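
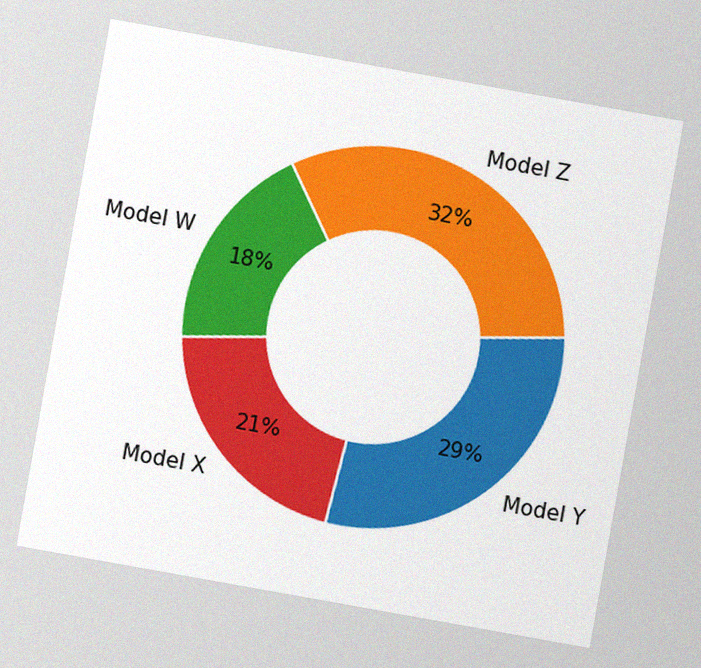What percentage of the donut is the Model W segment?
The chart is tilted about 10° clockwise, with some photo noise. The Model W segment takes up 18% of the ring.

18%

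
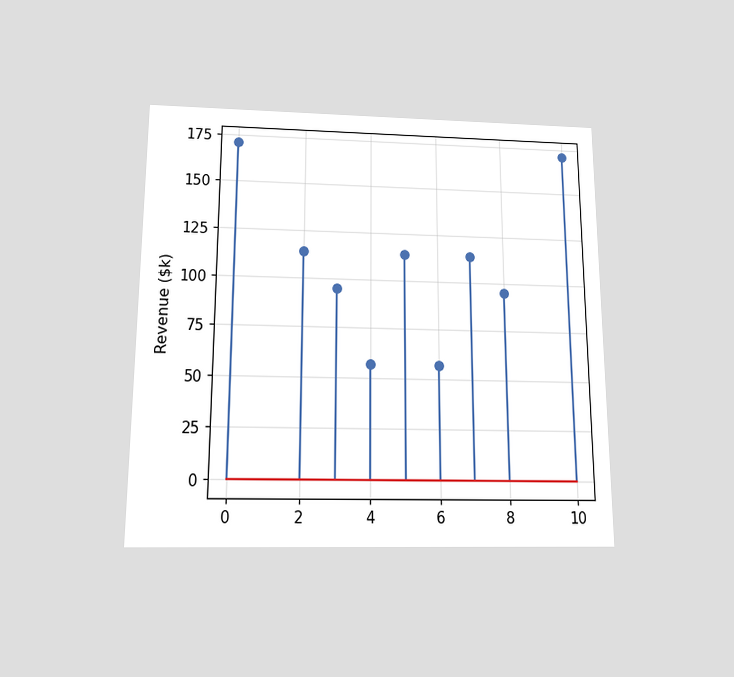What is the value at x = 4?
$57k

The chart is viewed slightly from below. The stem at x=4 reaches $57k.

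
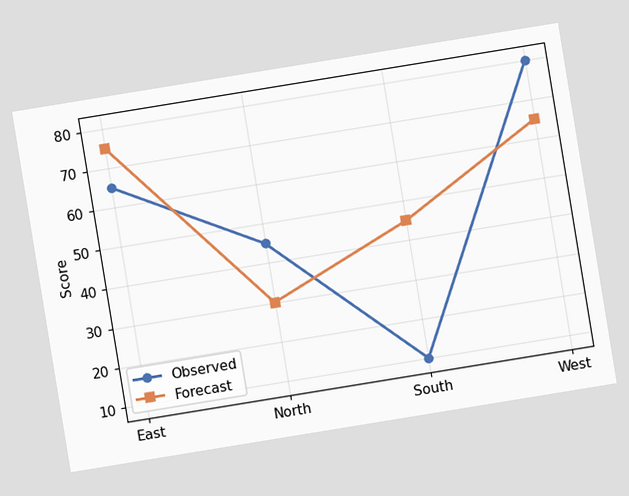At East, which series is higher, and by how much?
Forecast, by 10

The chart is tilted about 9° counter-clockwise. At East, Forecast sits above the other line by 10.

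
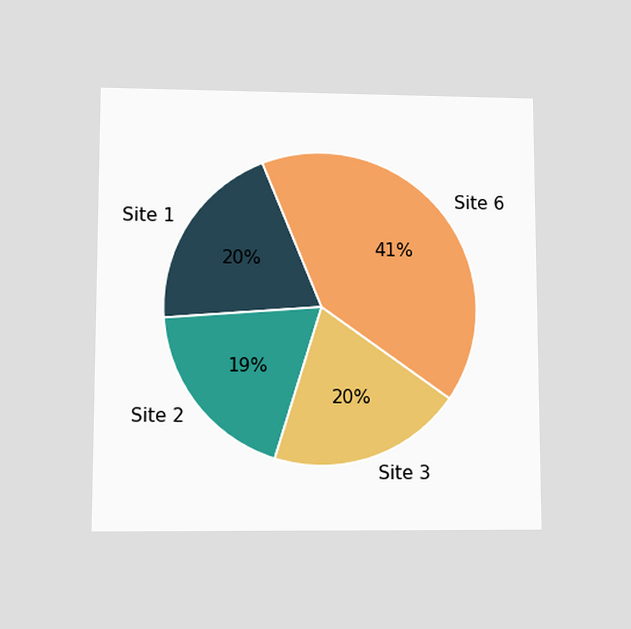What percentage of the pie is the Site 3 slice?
20%

The chart is viewed at a slight angle. The Site 3 slice takes up 20% of the pie.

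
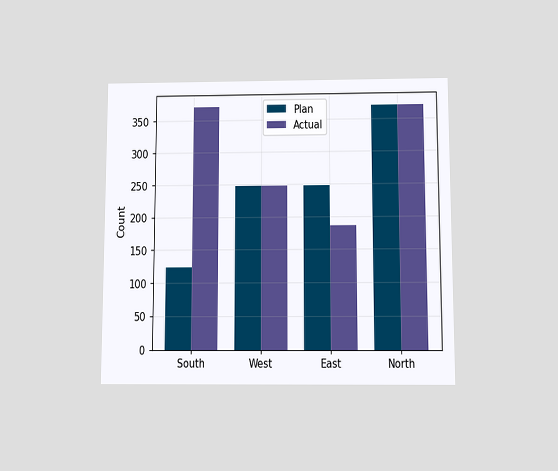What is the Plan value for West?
The chart is viewed slightly from below. The Plan bar at West reaches 248 on the y-axis.

248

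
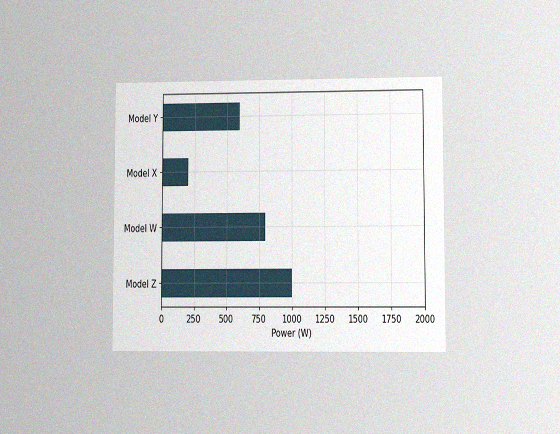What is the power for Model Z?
1000W

The chart is viewed at a slight angle, with some photo noise. Reading along the chart's x-axis, the Model Z bar reaches 1000W.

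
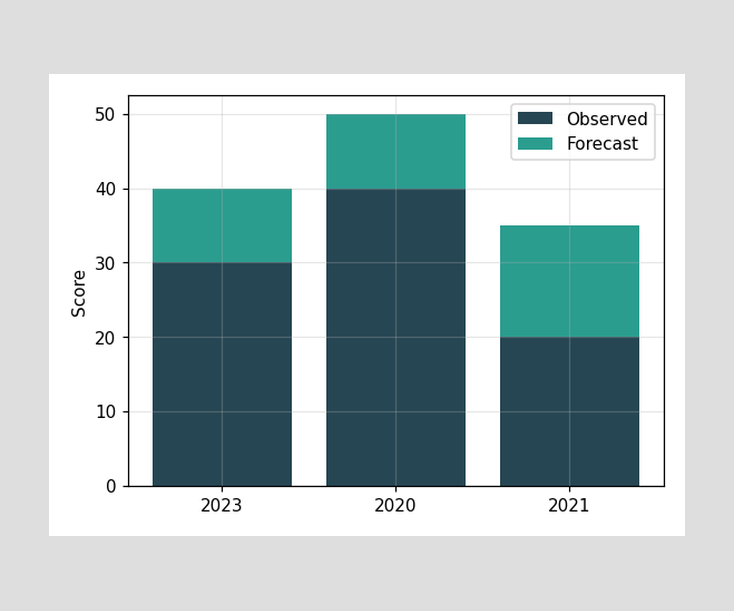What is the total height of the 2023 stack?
40

The 2023 stack's top reaches 40 on the y-axis.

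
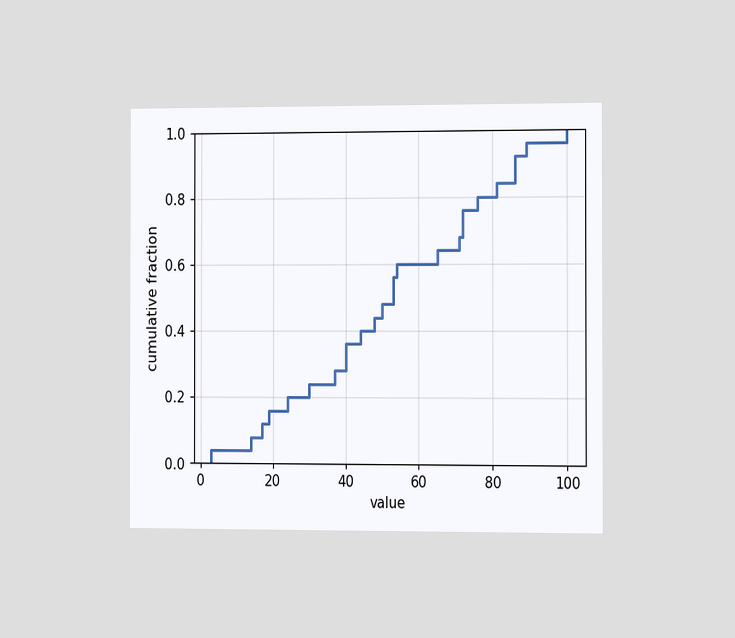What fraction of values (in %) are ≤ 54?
The chart is viewed at a slight angle. At x=54 the ECDF step is at 60%.

60%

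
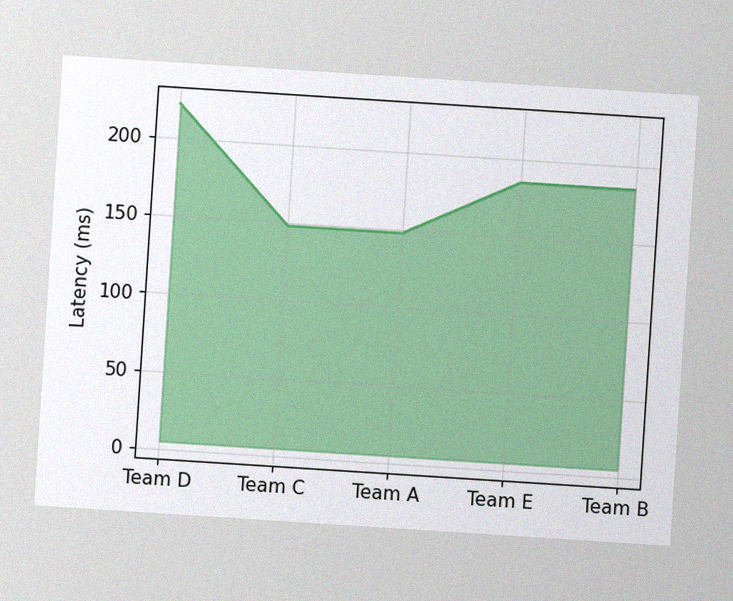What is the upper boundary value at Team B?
The chart is tilted about 4° clockwise, with some photo noise. At Team B the upper boundary is at 185ms.

185ms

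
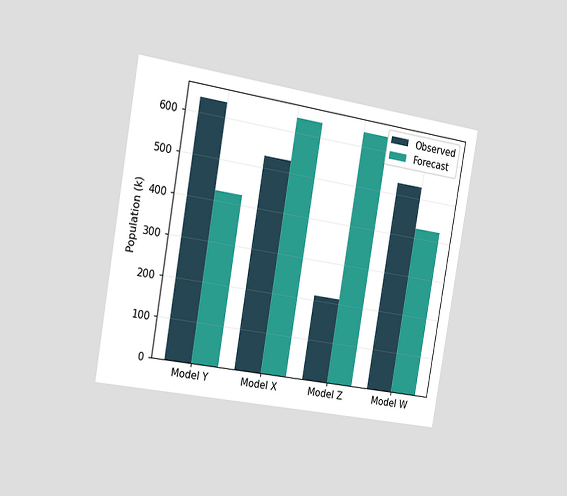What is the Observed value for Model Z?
The chart is tilted about 10° clockwise and viewed slightly from the left. The Observed bar at Model Z reaches 212k on the y-axis.

212k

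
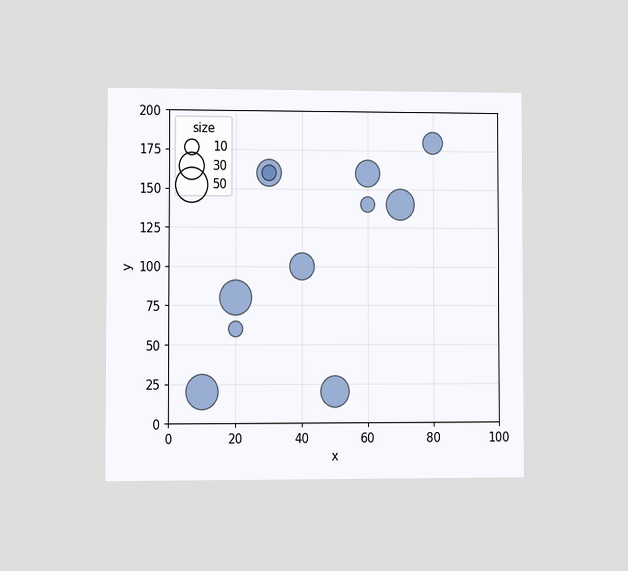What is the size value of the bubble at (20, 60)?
10

The chart is viewed at a slight angle. Matching the bubble at (20, 60) against the size legend gives 10.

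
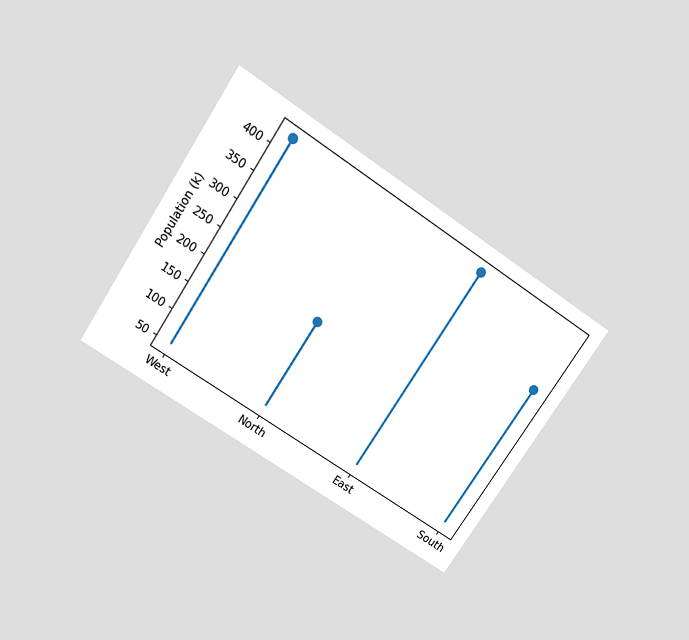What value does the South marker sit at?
318k

The chart is tilted about 34° clockwise and viewed slightly from above. The South marker sits at 318k.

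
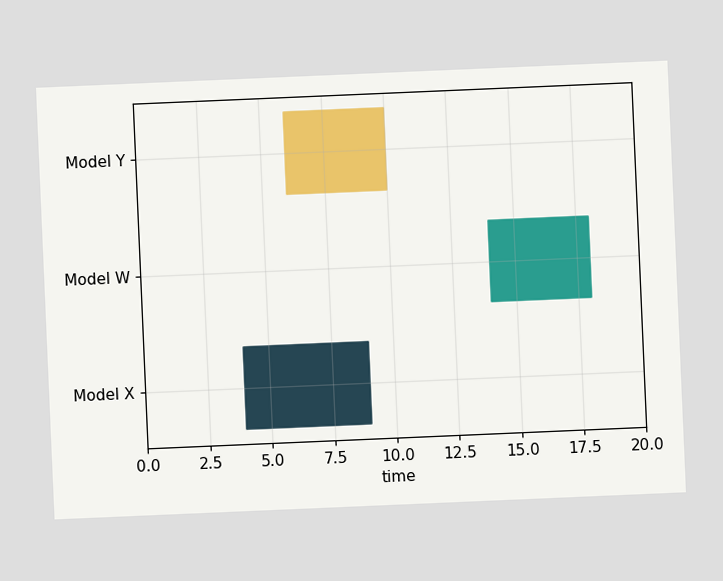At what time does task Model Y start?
6

The chart is tilted about 2° counter-clockwise. The Model Y bar begins at t=6.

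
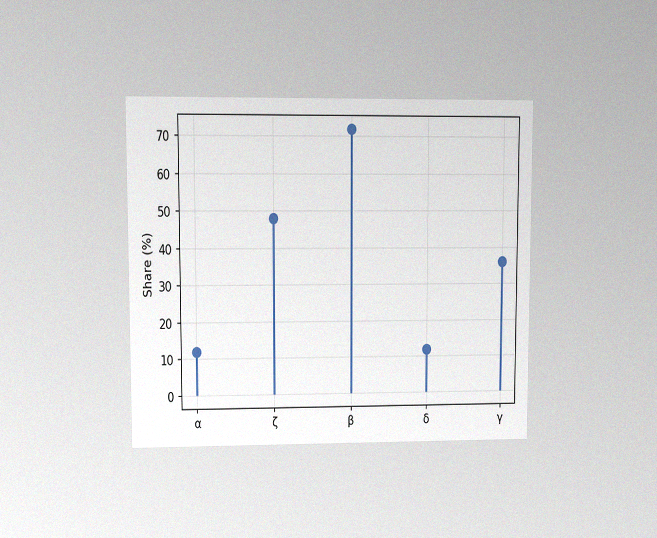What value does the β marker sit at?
72%

The chart is viewed at a slight angle, with some photo noise. The β marker sits at 72%.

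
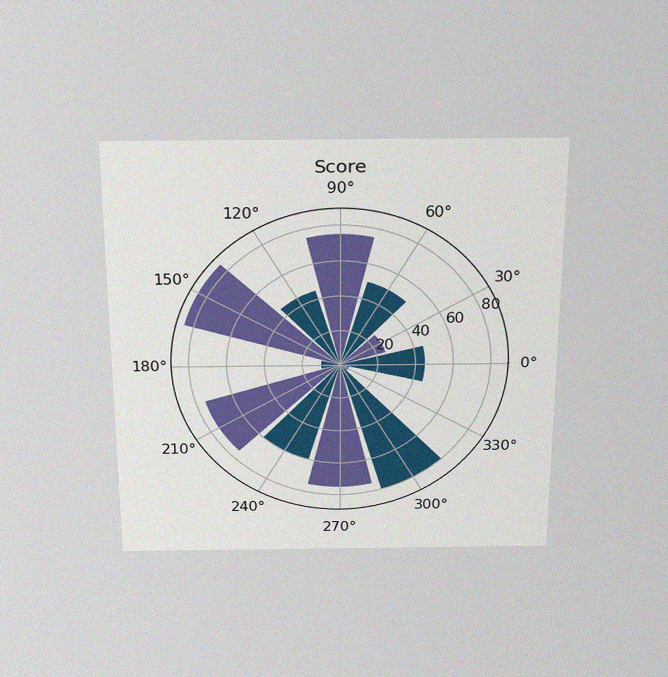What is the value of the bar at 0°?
45

The chart is viewed slightly from above, with some photo noise. The bar at 0° reaches 45 on the radial axis.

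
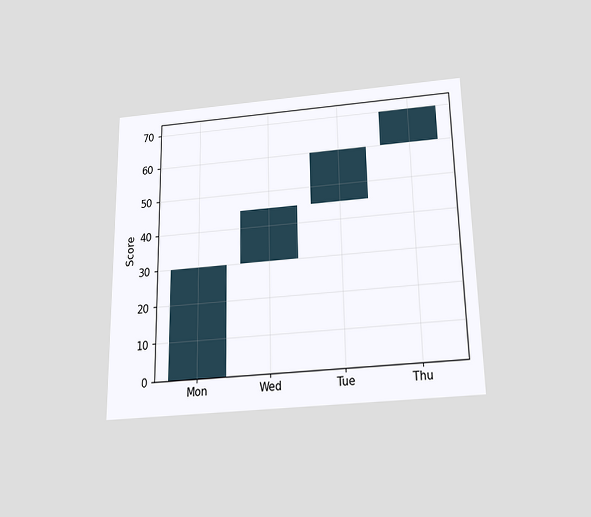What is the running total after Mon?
The chart is viewed slightly from below. After Mon the running total reaches 30.

30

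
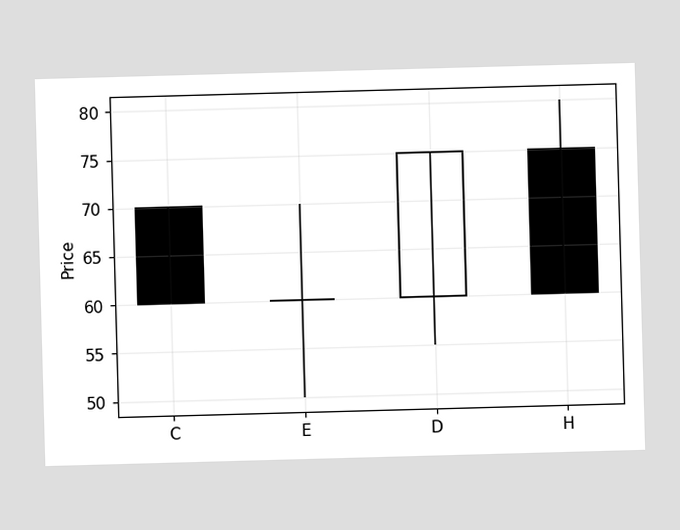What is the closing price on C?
The C candle closes at 60.

60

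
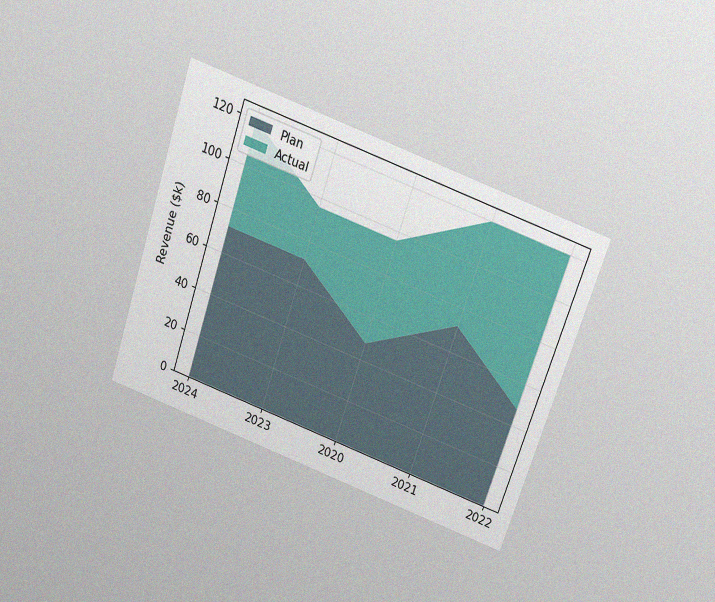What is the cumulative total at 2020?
$96k

The chart is tilted about 19° clockwise and viewed slightly from above, with some photo noise. The stacked total at 2020 reaches $96k.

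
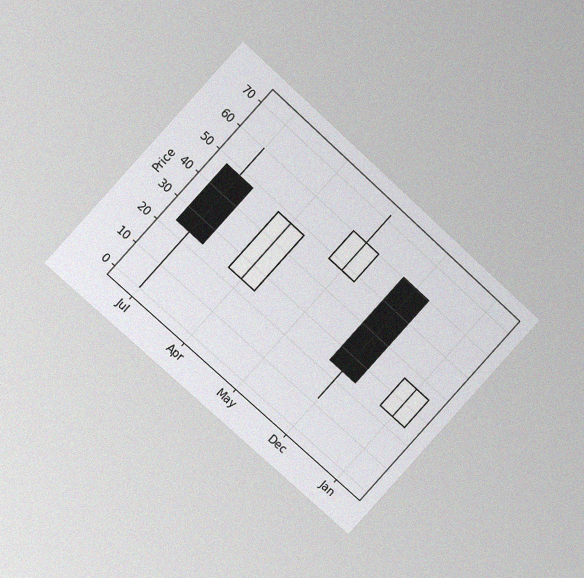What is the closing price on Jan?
The chart is tilted about 42° clockwise and viewed at a slight angle, with some photo noise. The Jan candle closes at 36.

36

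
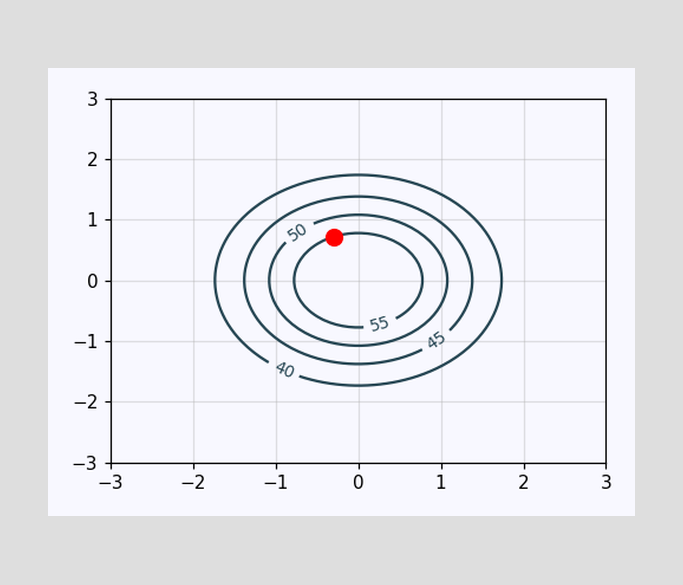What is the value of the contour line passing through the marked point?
55

The marked point sits on the contour labelled 55.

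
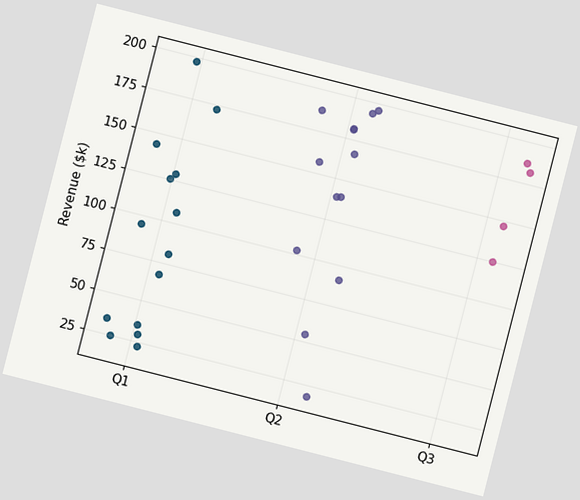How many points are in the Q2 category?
The chart is tilted about 14° clockwise. Counting the markers in the Q2 column gives 13.

13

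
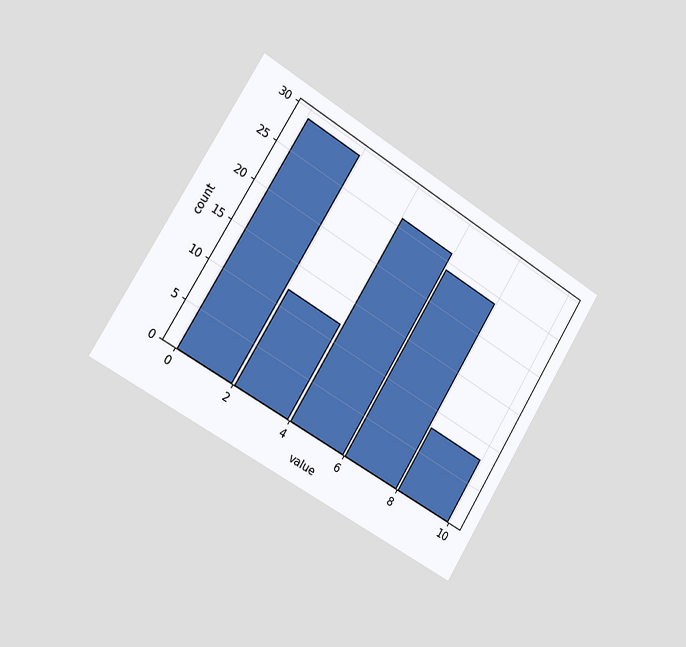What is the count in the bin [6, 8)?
24

The chart is tilted about 32° clockwise and viewed slightly from the left. The [6, 8) bin has height 24.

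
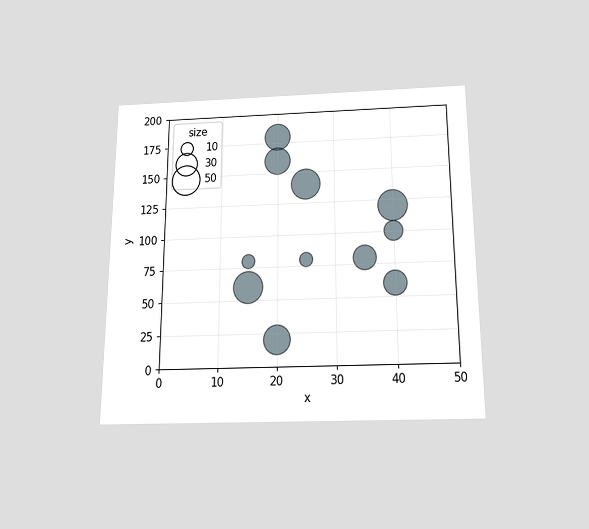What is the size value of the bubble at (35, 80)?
30

The chart is viewed slightly from below. Matching the bubble at (35, 80) against the size legend gives 30.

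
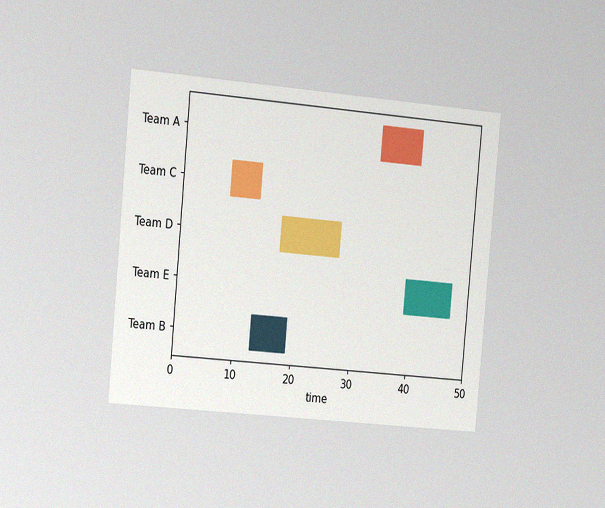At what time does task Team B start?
13

The chart is tilted about 5° clockwise and viewed slightly from the left, with some photo noise. The Team B bar begins at t=13.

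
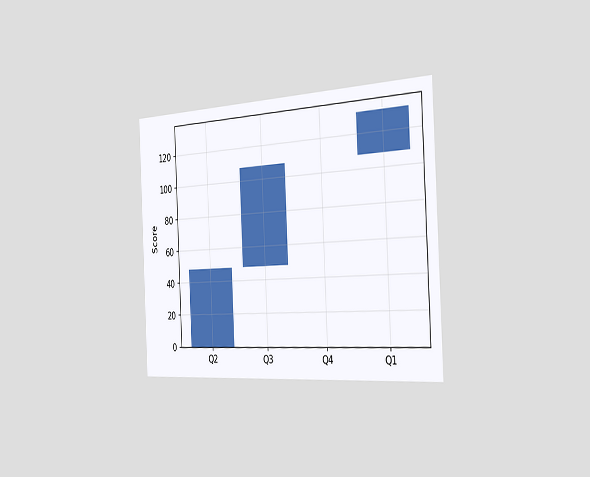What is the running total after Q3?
108

The chart is tilted about 3° counter-clockwise and viewed slightly from the right. After Q3 the running total reaches 108.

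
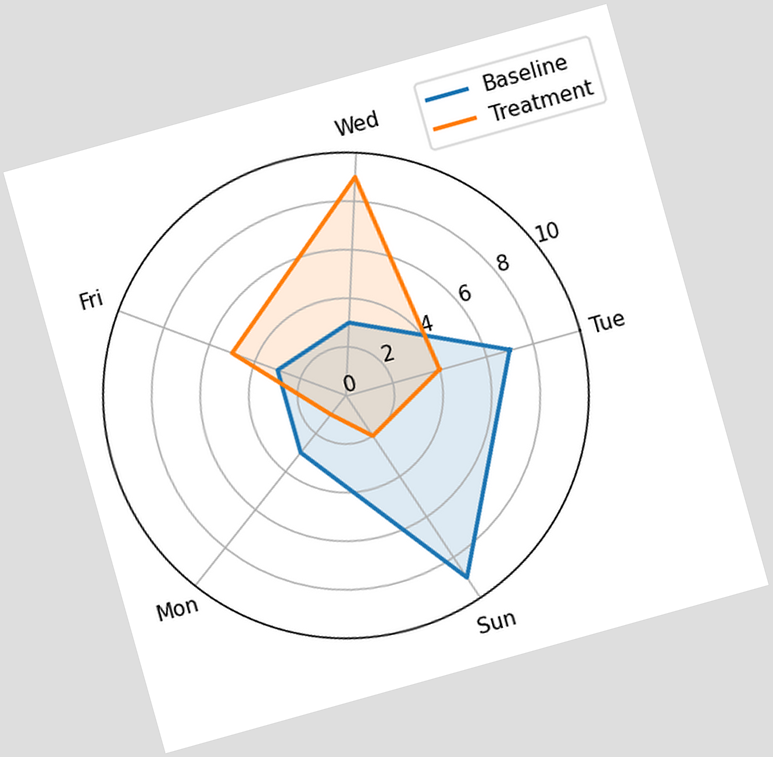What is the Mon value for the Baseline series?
3

The chart is tilted about 16° counter-clockwise. On the Mon axis, Baseline reaches 3.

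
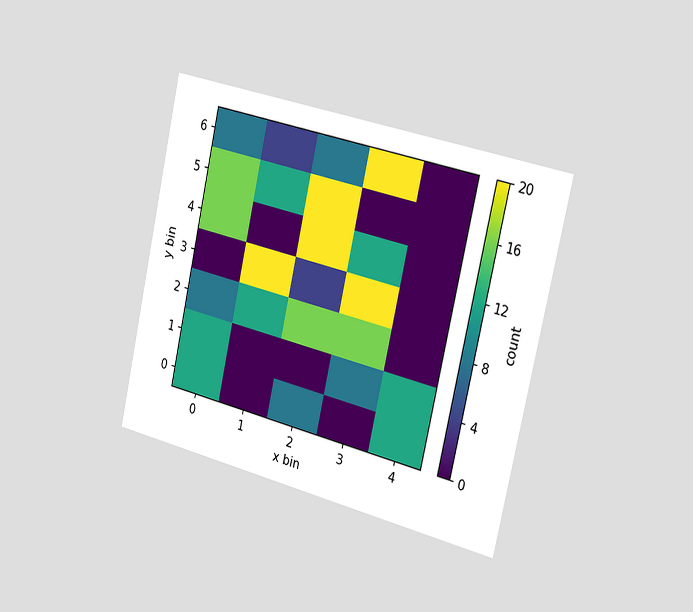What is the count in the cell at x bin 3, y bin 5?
The chart is tilted about 13° clockwise and viewed slightly from the right. Matching the cell (3, 5) against the colorbar gives 0.

0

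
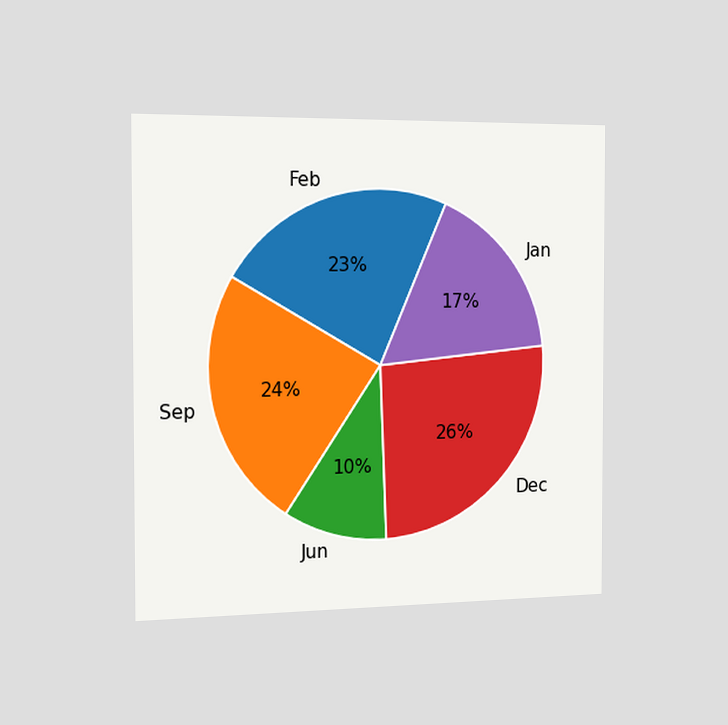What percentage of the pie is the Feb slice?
23%

The chart is viewed slightly from the left. The Feb slice takes up 23% of the pie.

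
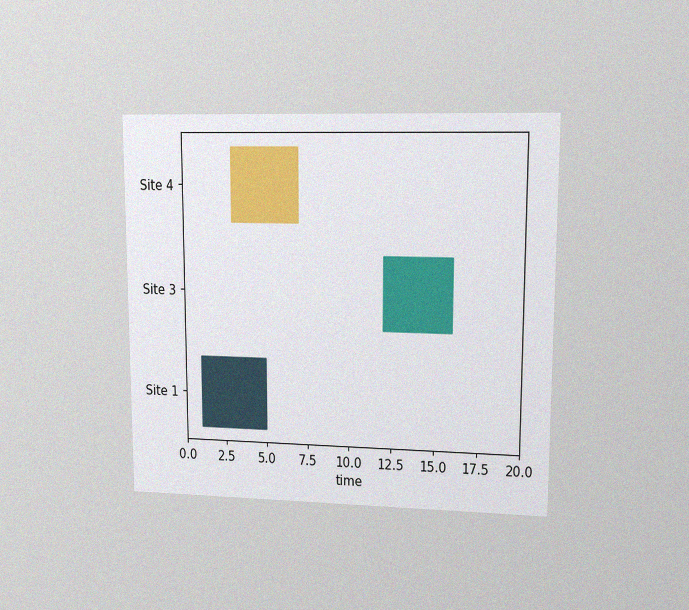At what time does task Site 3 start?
12

The chart is viewed at a slight angle, with some photo noise. The Site 3 bar begins at t=12.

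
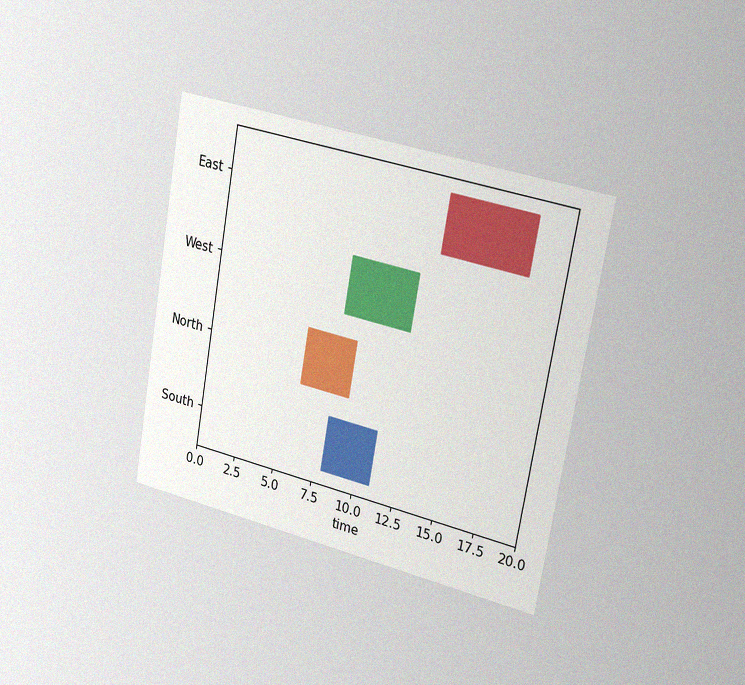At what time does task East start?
13

The chart is tilted about 10° clockwise and viewed slightly from the right, with some photo noise. The East bar begins at t=13.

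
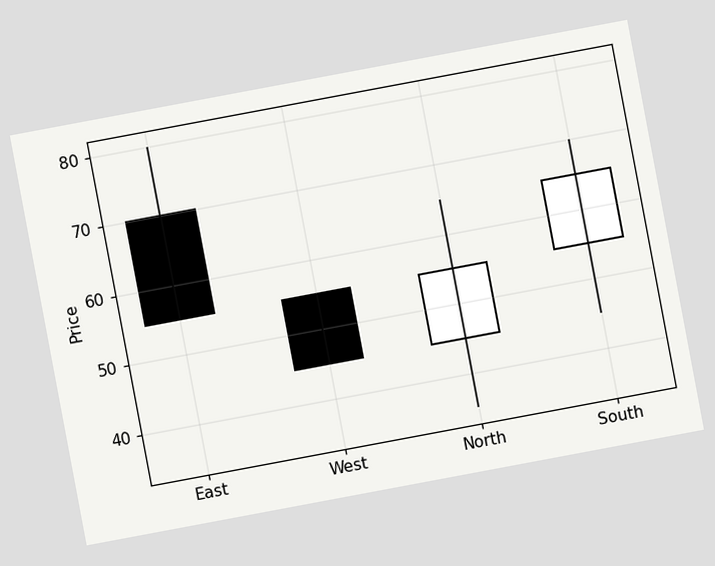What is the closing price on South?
The chart is tilted about 11° counter-clockwise. The South candle closes at 65.

65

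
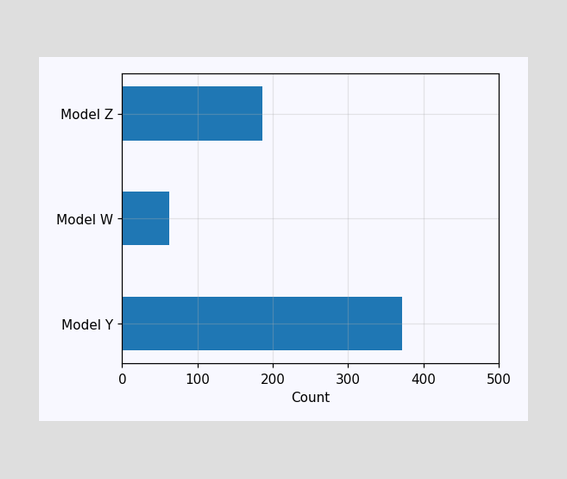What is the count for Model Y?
Reading along the chart's x-axis, the Model Y bar reaches 372.

372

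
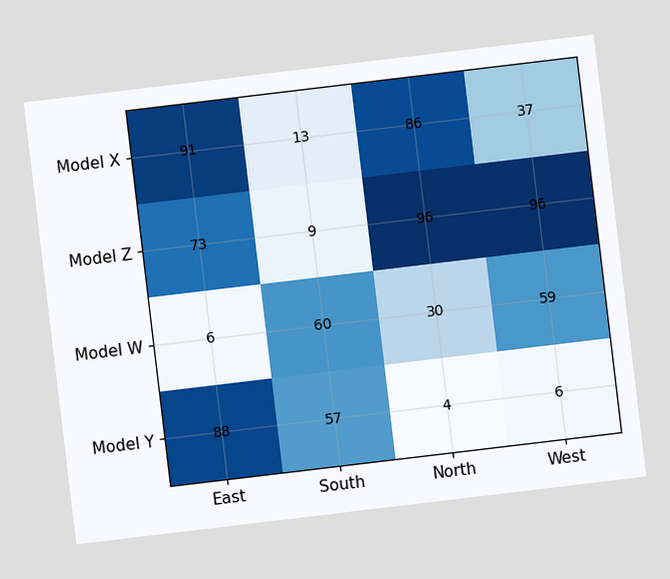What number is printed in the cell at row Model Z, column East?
73

The chart is tilted about 7° counter-clockwise. The (Model Z, East) cell reads 73.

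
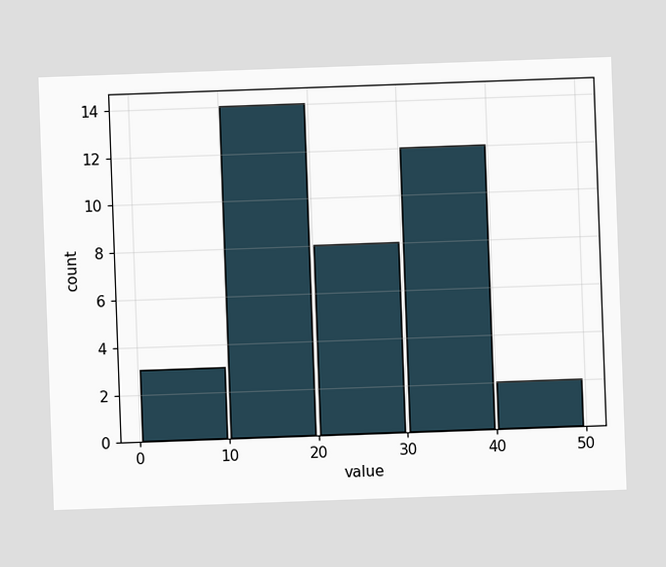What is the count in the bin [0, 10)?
The chart is tilted about 2° counter-clockwise. The [0, 10) bin has height 3.

3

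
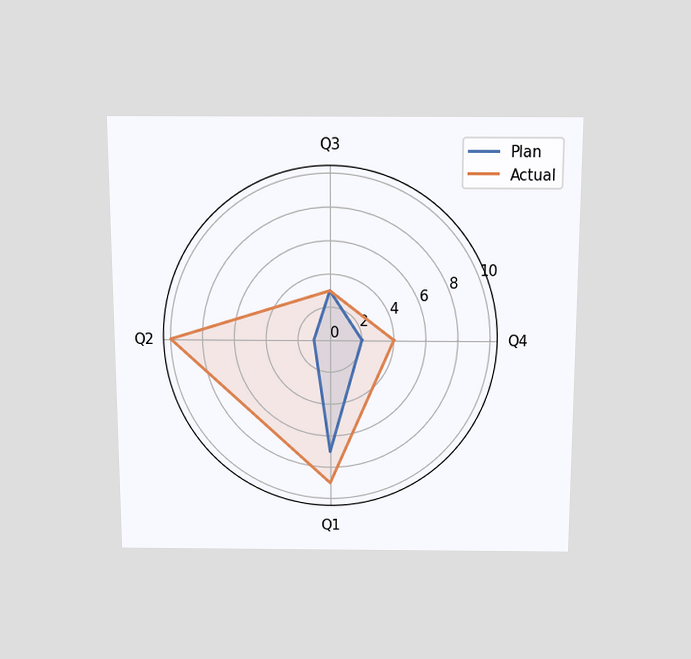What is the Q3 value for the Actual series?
3

The chart is viewed slightly from above. On the Q3 axis, Actual reaches 3.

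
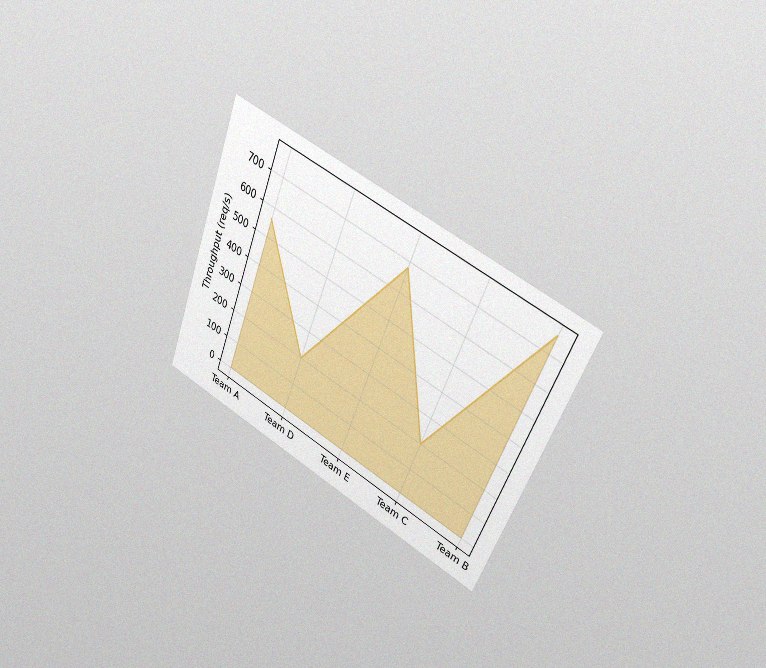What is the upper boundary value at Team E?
680req/s

The chart is tilted about 22° clockwise and viewed slightly from the right, with some photo noise. At Team E the upper boundary is at 680req/s.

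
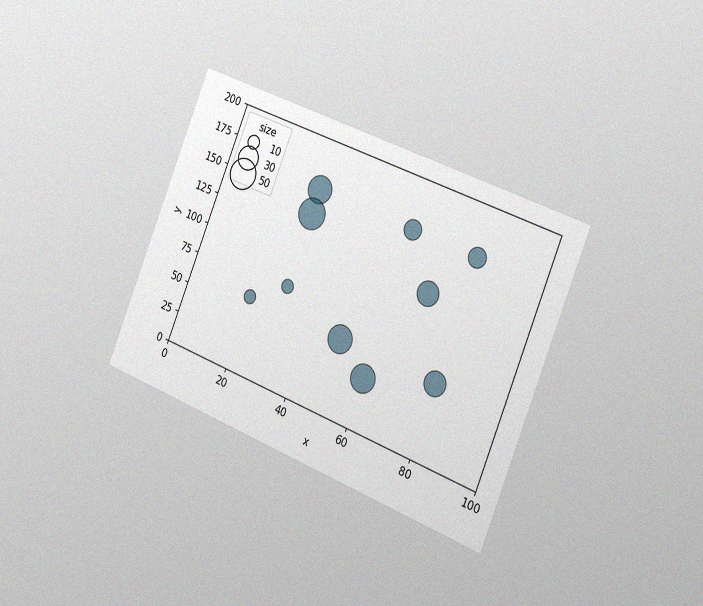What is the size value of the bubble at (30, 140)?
50

The chart is tilted about 22° clockwise and viewed slightly from the right, with some photo noise. Matching the bubble at (30, 140) against the size legend gives 50.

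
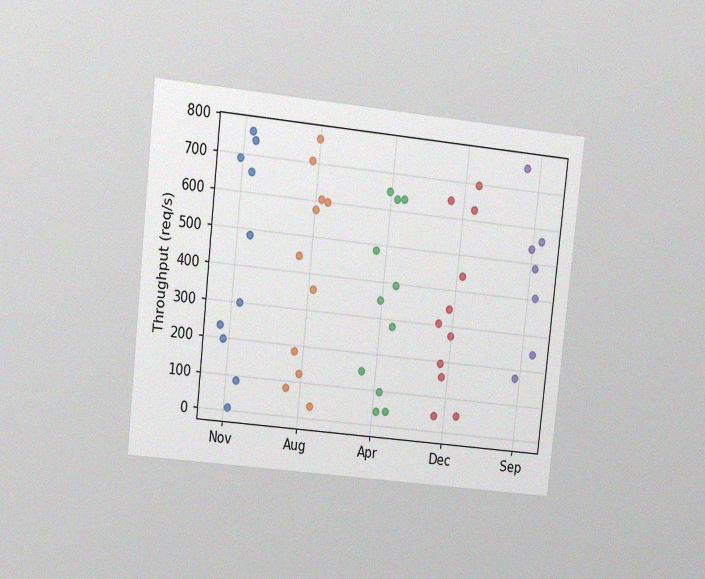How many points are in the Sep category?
The chart is tilted about 6° clockwise and viewed at a slight angle, with some photo noise. Counting the markers in the Sep column gives 7.

7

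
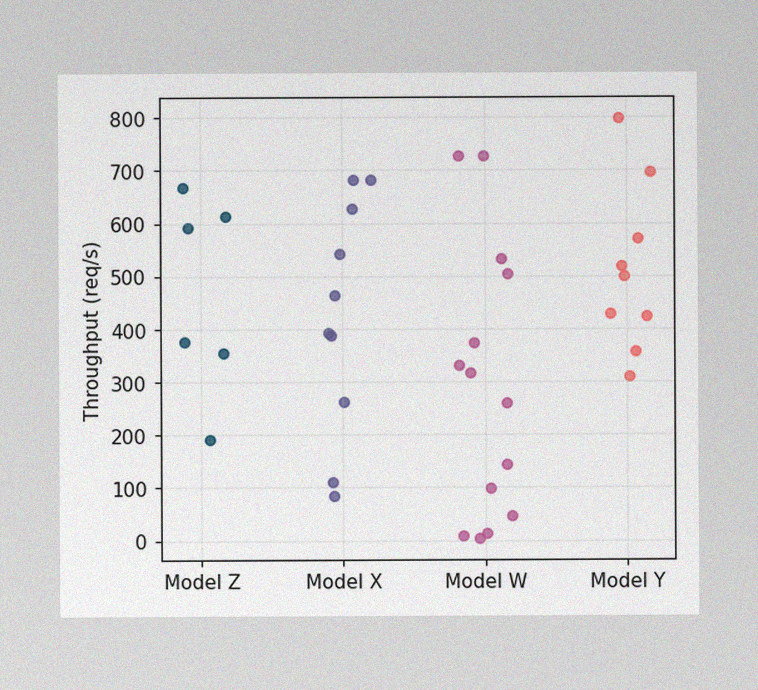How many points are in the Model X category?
The image has some photo noise and uneven lighting. Counting the markers in the Model X column gives 10.

10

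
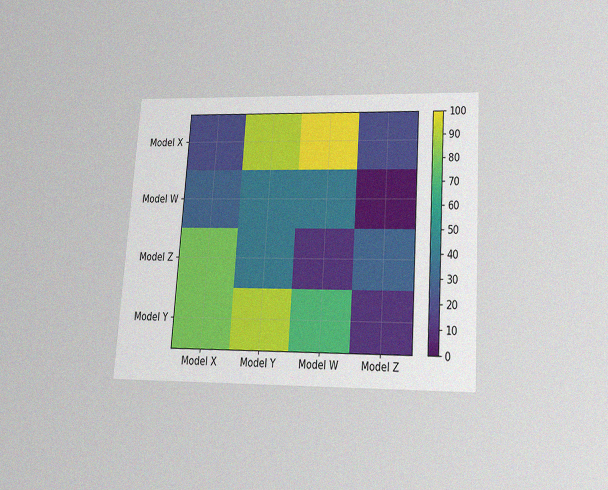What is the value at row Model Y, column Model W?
The chart is tilted about 4° clockwise and viewed slightly from below, with some photo noise. Matching cell (Model Y, Model W) against the colorbar gives 70.

70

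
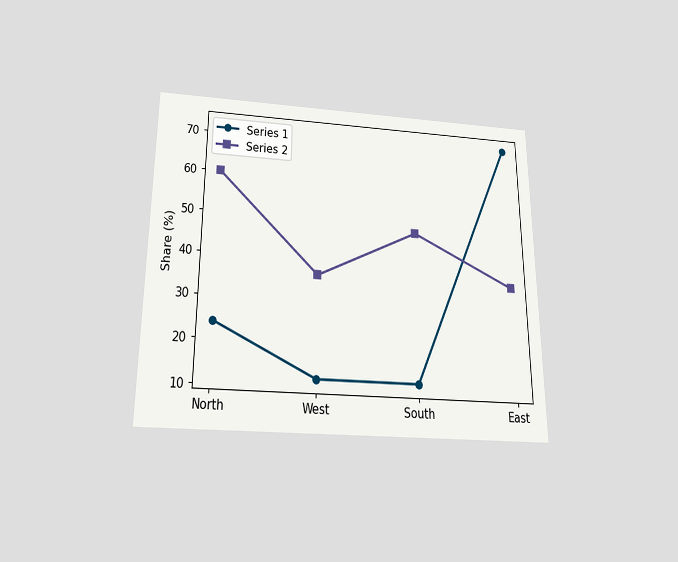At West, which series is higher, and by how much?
The chart is viewed slightly from below. At West, Series 2 sits above the other line by 24%.

Series 2, by 24%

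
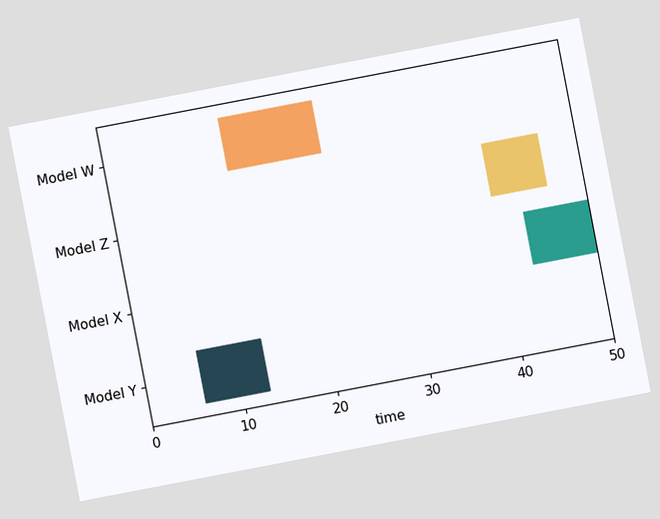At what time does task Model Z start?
40

The chart is tilted about 11° counter-clockwise. The Model Z bar begins at t=40.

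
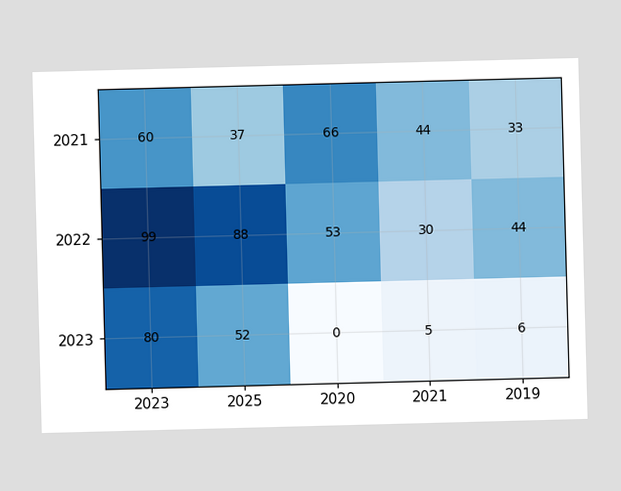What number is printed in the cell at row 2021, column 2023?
60

The (2021, 2023) cell reads 60.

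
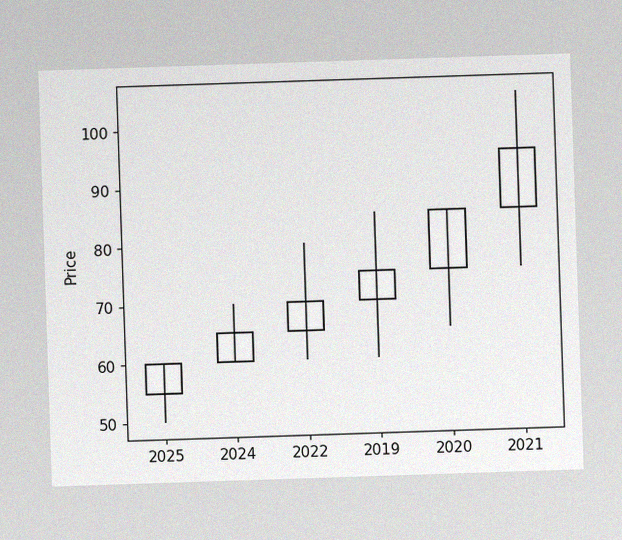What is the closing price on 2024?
The image has some photo noise and uneven lighting. The 2024 candle closes at 65.

65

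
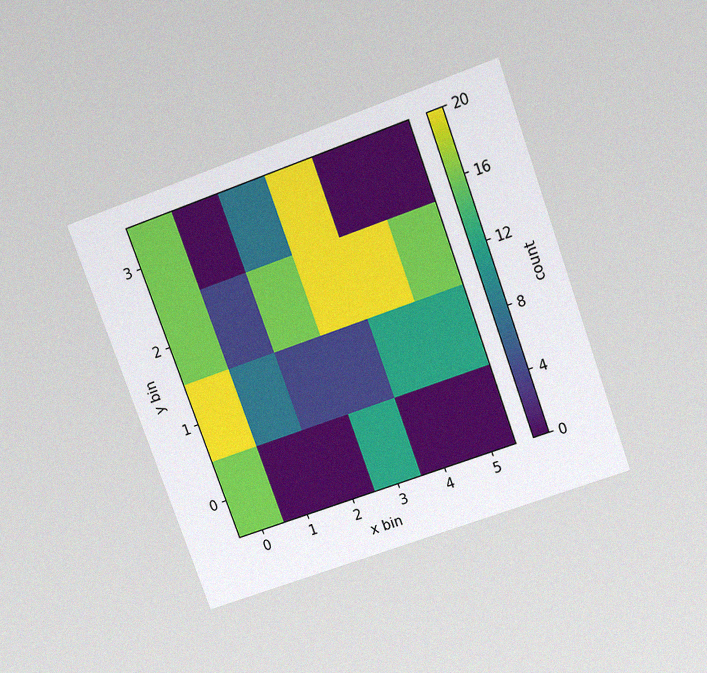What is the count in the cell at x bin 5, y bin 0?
The chart is tilted about 20° counter-clockwise and viewed slightly from above, with some photo noise. Matching the cell (5, 0) against the colorbar gives 0.

0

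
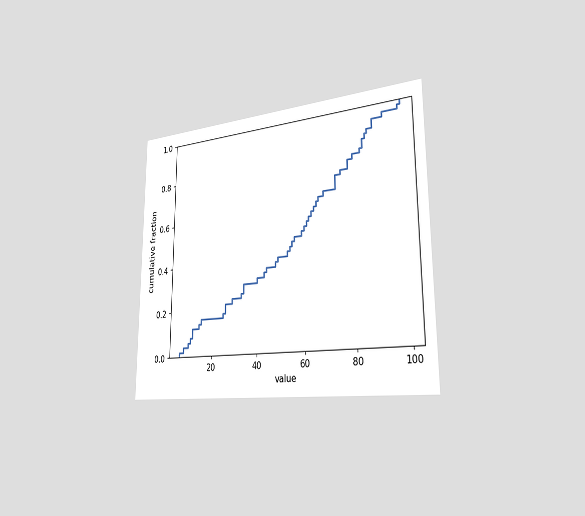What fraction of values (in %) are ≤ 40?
The chart is viewed slightly from the right. At x=40 the ECDF step is at 32%.

32%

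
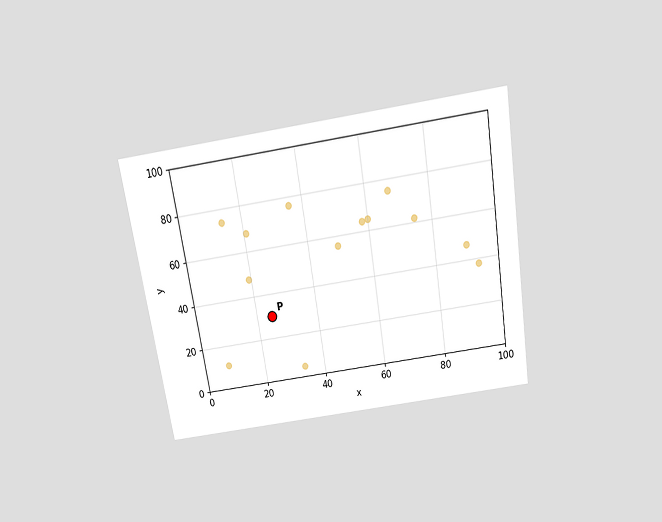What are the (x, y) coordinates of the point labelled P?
(25, 30)

The chart is tilted about 9° counter-clockwise and viewed slightly from above. Following the gridlines from P to each axis, P sits at (25, 30).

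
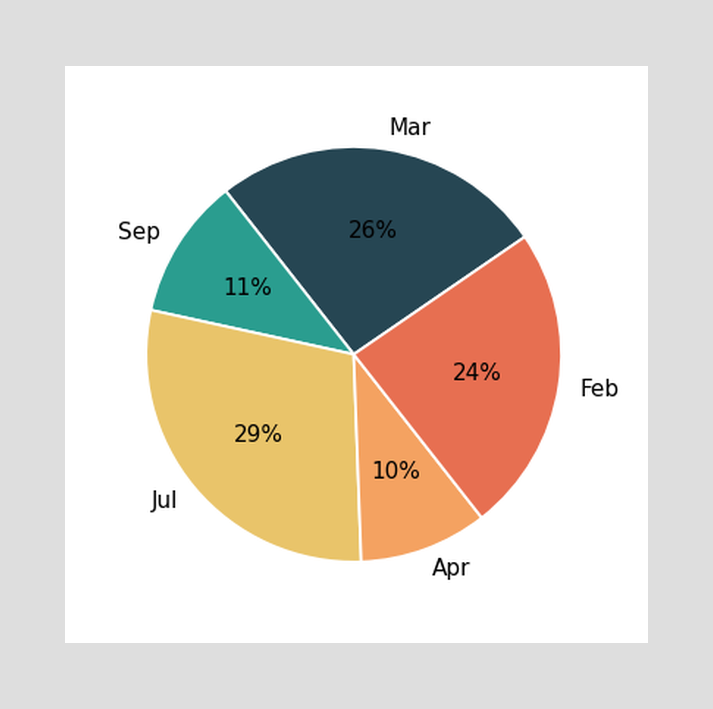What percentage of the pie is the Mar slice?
The Mar slice takes up 26% of the pie.

26%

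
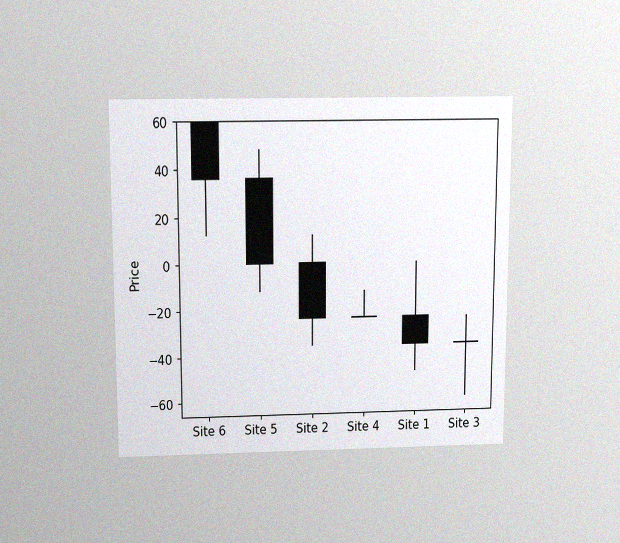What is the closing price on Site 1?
-36

The chart is viewed slightly from above, with some photo noise. The Site 1 candle closes at -36.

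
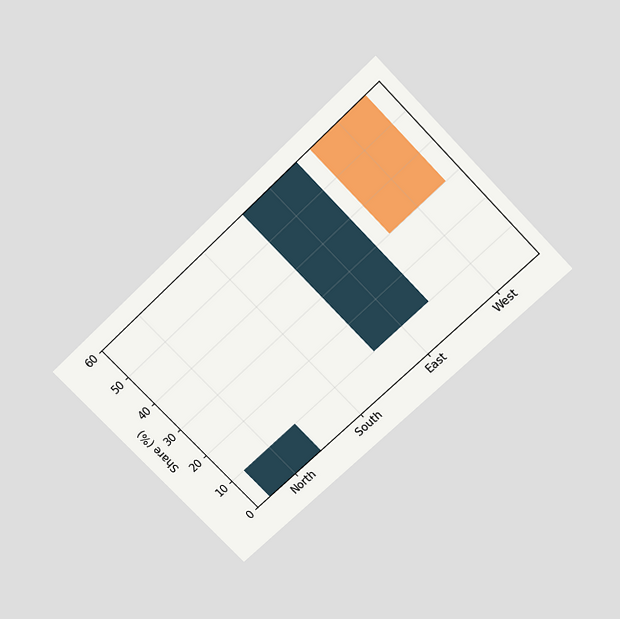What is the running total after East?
The chart is tilted about 44° counter-clockwise and viewed slightly from above. After East the running total reaches 60%.

60%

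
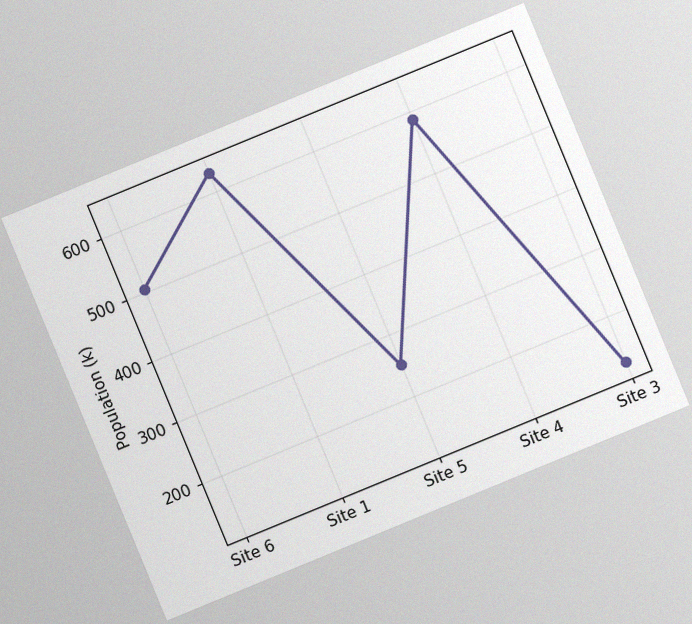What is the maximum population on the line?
The chart is tilted about 22° counter-clockwise, with some photo noise. The highest point is at Site 1, and reading across to the y-axis gives 630k.

630k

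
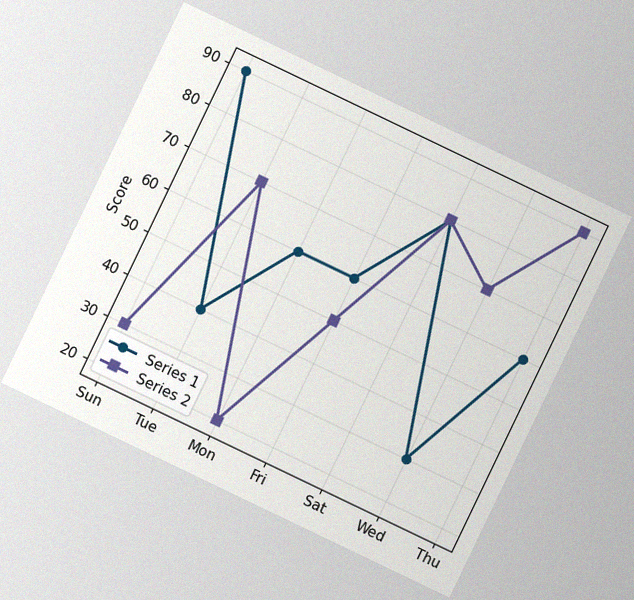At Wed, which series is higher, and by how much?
The chart is tilted about 26° clockwise, with some photo noise. At Wed, Series 2 sits above the other line by 40.

Series 2, by 40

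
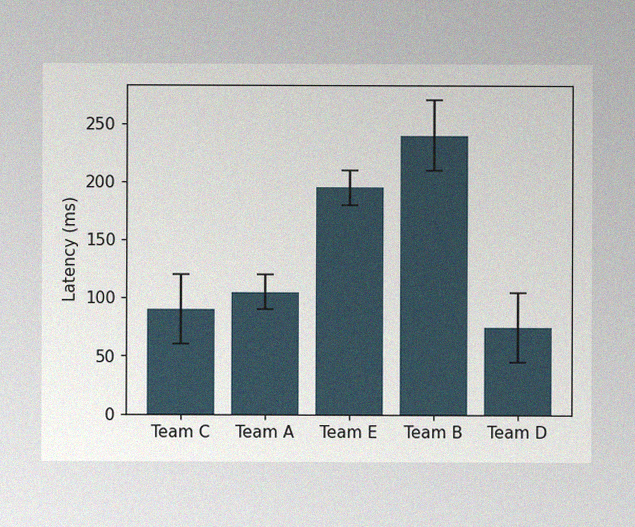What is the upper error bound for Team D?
105ms

The image has some photo noise and uneven lighting. The Team D bar's upper whisker reaches 105ms.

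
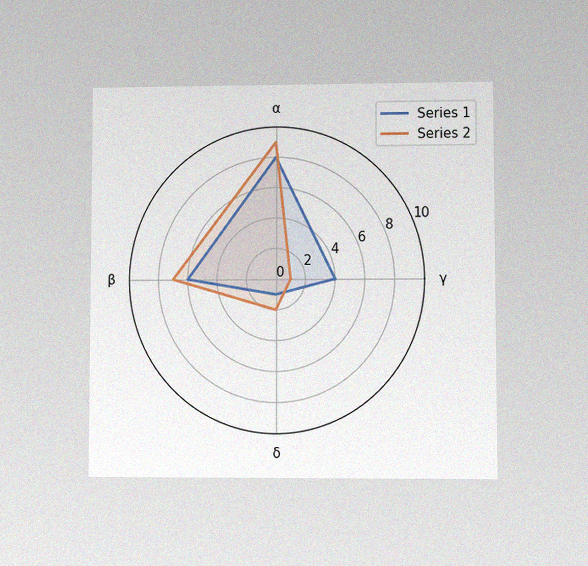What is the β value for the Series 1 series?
The chart is viewed at a slight angle, with some photo noise. On the β axis, Series 1 reaches 6.

6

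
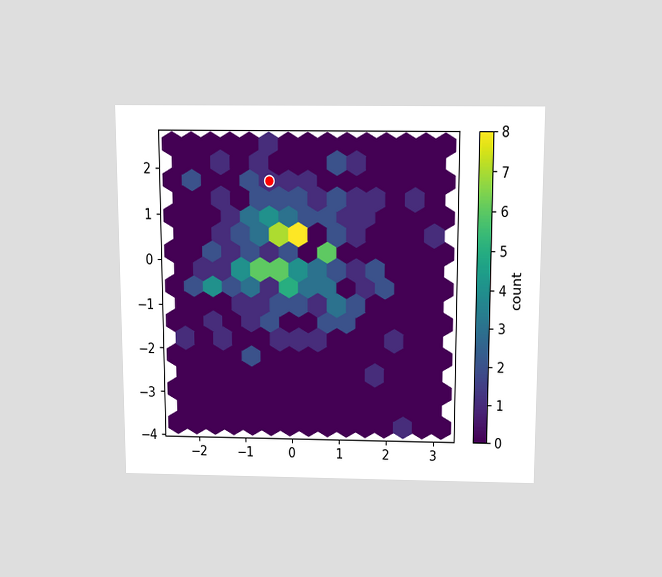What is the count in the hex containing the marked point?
1

The chart is viewed slightly from above. The marked hex reads 1 on the colorbar.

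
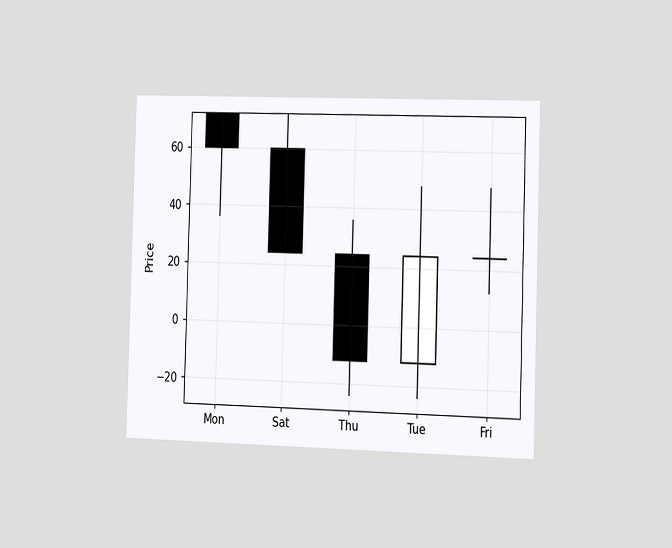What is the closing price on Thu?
-12

The chart is viewed slightly from the right. The Thu candle closes at -12.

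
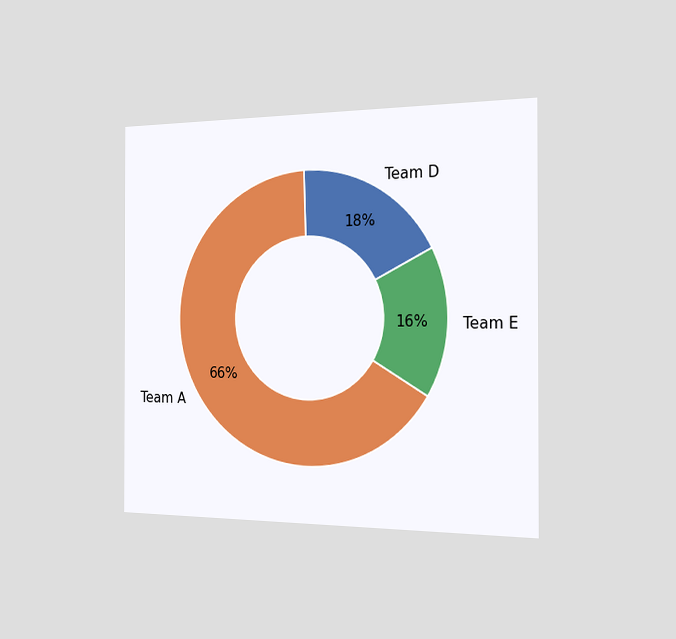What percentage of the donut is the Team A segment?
The chart is viewed slightly from the right. The Team A segment takes up 66% of the ring.

66%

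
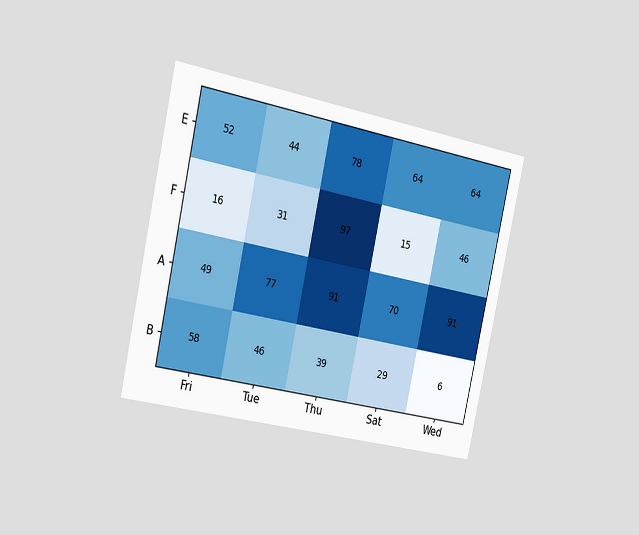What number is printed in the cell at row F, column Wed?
46

The chart is tilted about 12° clockwise and viewed slightly from the left. The (F, Wed) cell reads 46.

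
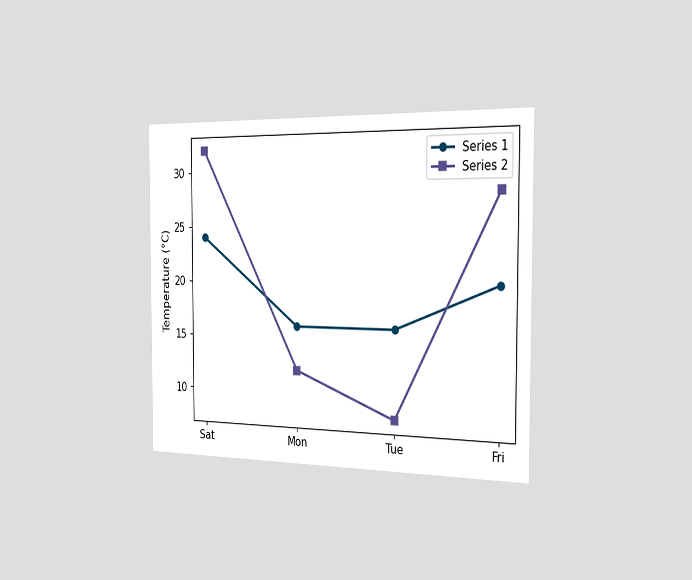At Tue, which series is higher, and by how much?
Series 1, by 8°C

The chart is viewed slightly from the right. At Tue, Series 1 sits above the other line by 8°C.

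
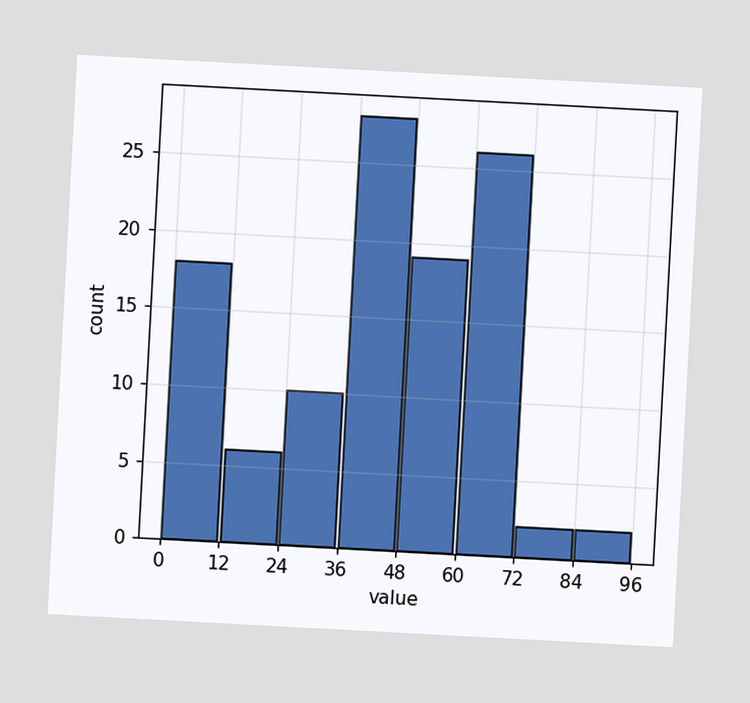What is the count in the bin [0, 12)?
18

The chart is tilted about 3° clockwise. The [0, 12) bin has height 18.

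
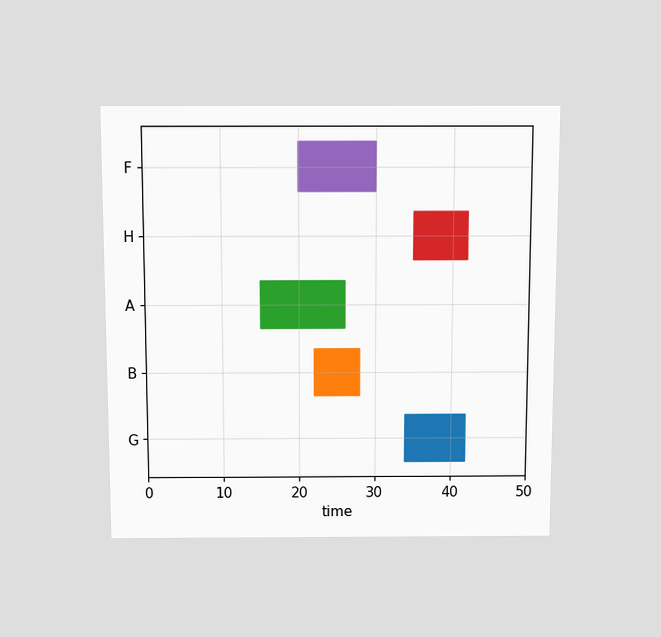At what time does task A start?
The chart is viewed slightly from above. The A bar begins at t=15.

15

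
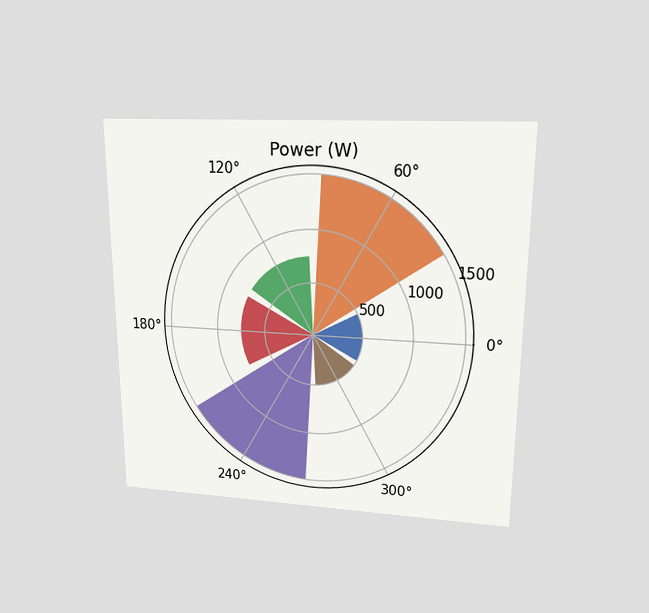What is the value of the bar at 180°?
750W

The chart is viewed at a slight angle. The bar at 180° reaches 750W on the radial axis.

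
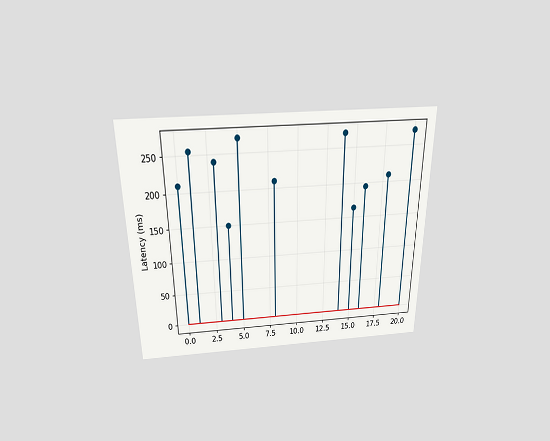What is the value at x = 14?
The chart is viewed slightly from above. The stem at x=14 reaches 270ms.

270ms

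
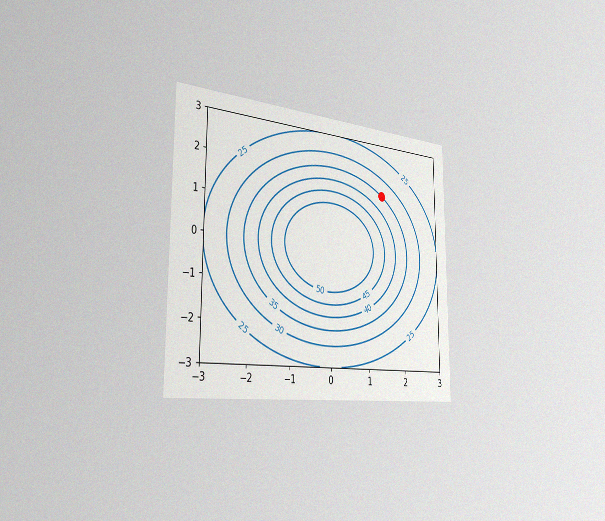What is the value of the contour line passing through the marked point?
The chart is viewed slightly from the left, with some photo noise. The marked point sits on the contour labelled 35.

35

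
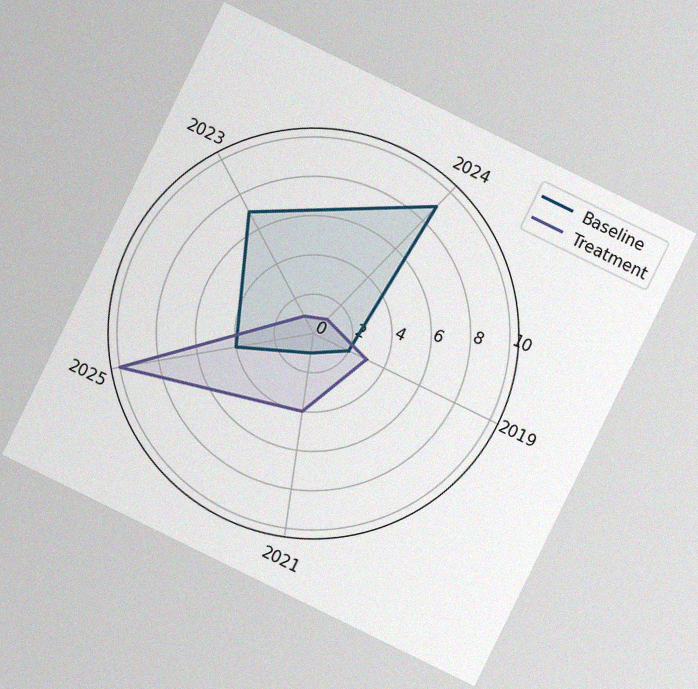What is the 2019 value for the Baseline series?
The chart is tilted about 26° clockwise, with some photo noise. On the 2019 axis, Baseline reaches 2.

2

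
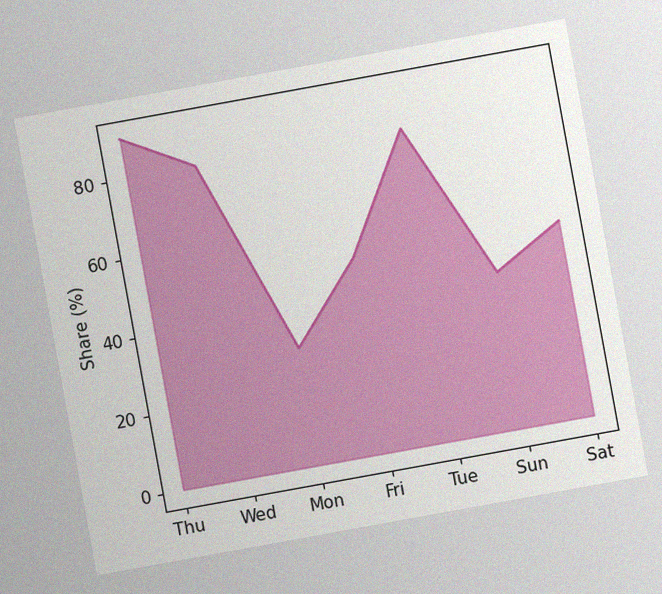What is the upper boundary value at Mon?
The chart is tilted about 10° counter-clockwise, with some photo noise. At Mon the upper boundary is at 30%.

30%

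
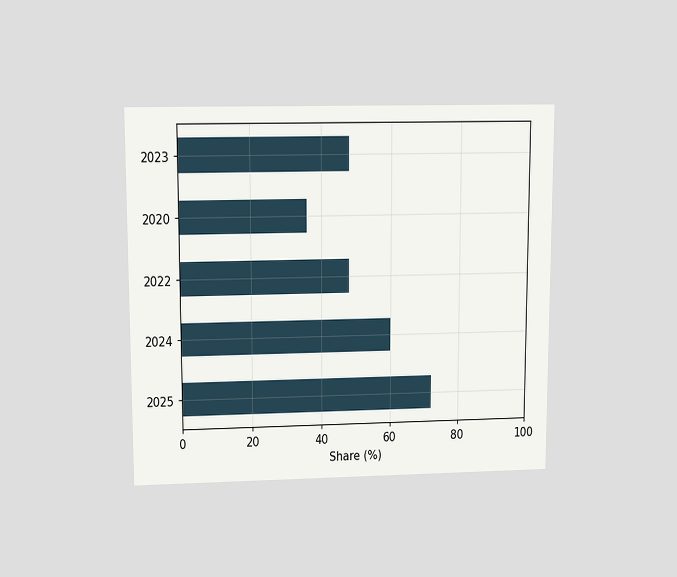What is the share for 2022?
The chart is viewed slightly from above. Reading along the chart's x-axis, the 2022 bar reaches 48%.

48%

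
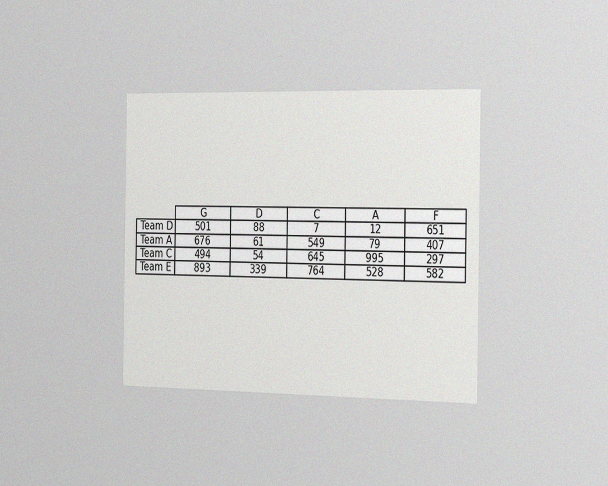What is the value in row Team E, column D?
The chart is viewed slightly from the right, with some photo noise. The (Team E, D) cell reads 339.

339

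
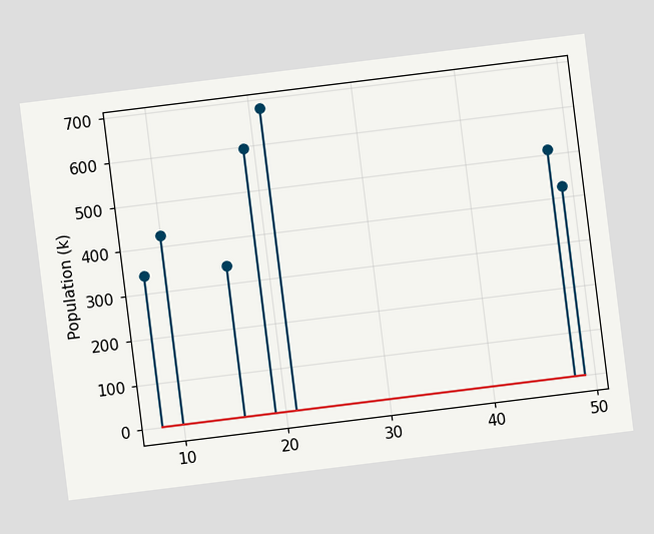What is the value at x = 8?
The chart is tilted about 7° counter-clockwise. The stem at x=8 reaches 340k.

340k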